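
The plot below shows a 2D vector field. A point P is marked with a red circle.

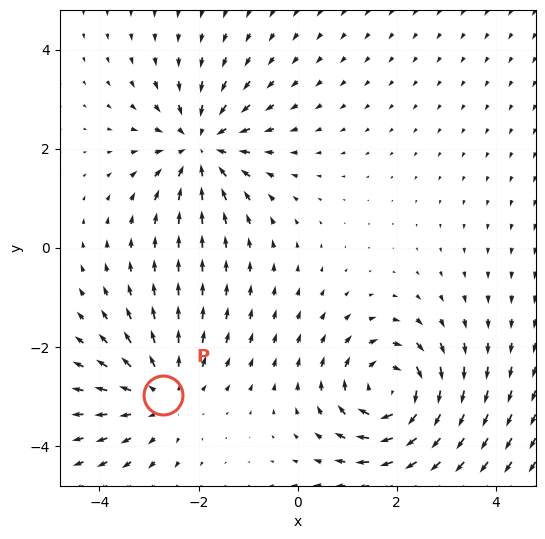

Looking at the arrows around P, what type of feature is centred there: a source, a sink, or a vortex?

At P (-2.7, -3.0) the arrows spread outward. Divergence about +3, curl ≈0 — positive divergence with near-zero curl is a source.

source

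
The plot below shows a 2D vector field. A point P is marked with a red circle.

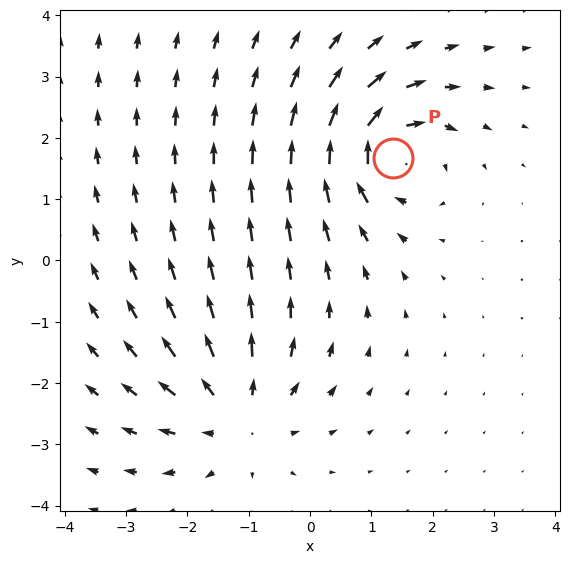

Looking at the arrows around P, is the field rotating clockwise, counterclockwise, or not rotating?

Near P at (1.3, 1.7) the arrows circulate clockwise. The curl (z-component) there is about -6; negative curl means clockwise rotation.

clockwise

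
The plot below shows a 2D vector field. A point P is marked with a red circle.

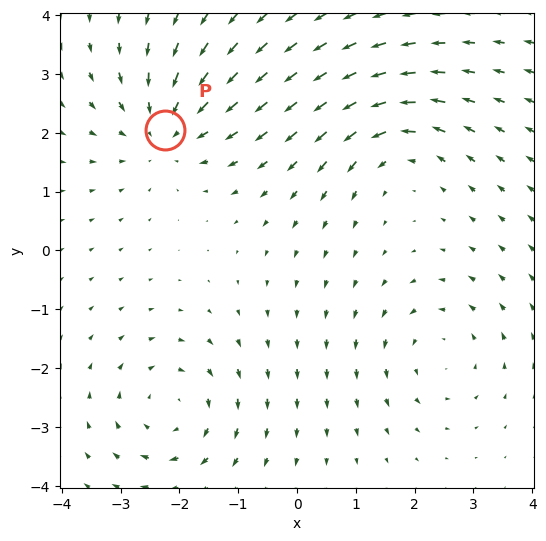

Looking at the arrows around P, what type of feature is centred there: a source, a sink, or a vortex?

sink

At P (-2.2, 2.1) the arrows converge inward. Divergence about -4, curl ≈0 — negative divergence with near-zero curl is a sink.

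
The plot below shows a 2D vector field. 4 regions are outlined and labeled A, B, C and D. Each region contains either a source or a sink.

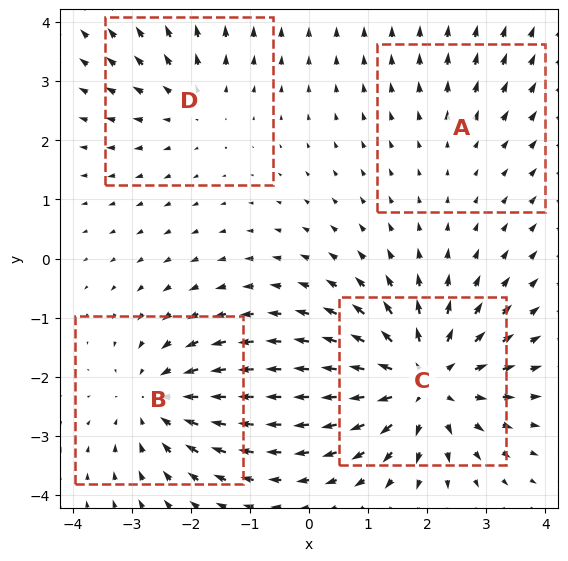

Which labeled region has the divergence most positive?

C

Divergence at each region's feature centre — A: about +2, B: about -4, C: about +7, D: about +3. Region C is most positive.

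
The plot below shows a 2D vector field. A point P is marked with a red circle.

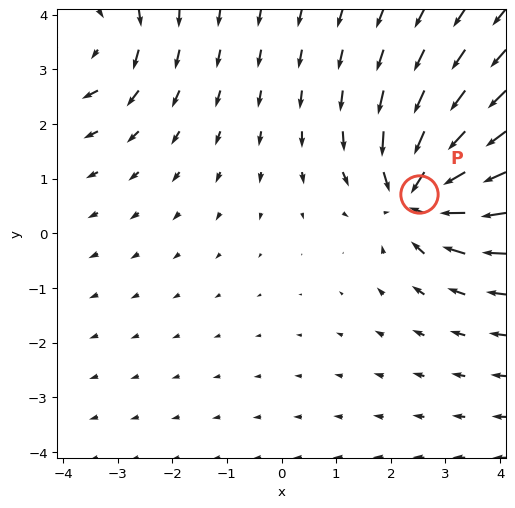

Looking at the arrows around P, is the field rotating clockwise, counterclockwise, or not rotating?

not rotating

Near P at (2.5, 0.7) the arrows show no circulation. The curl there is ≈0.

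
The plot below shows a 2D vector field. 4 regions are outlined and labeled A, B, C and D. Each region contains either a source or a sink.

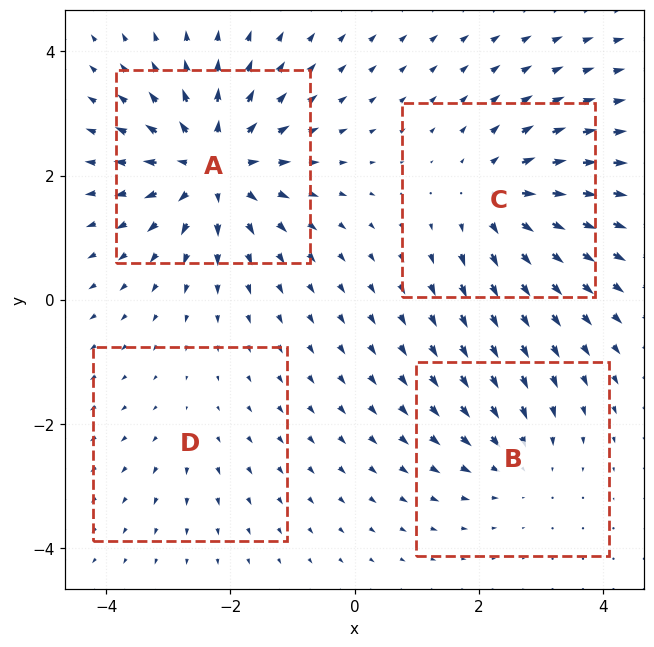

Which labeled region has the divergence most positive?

Divergence at each region's feature centre — A: about +8, B: about -4, C: about +6, D: about +2. Region A is most positive.

A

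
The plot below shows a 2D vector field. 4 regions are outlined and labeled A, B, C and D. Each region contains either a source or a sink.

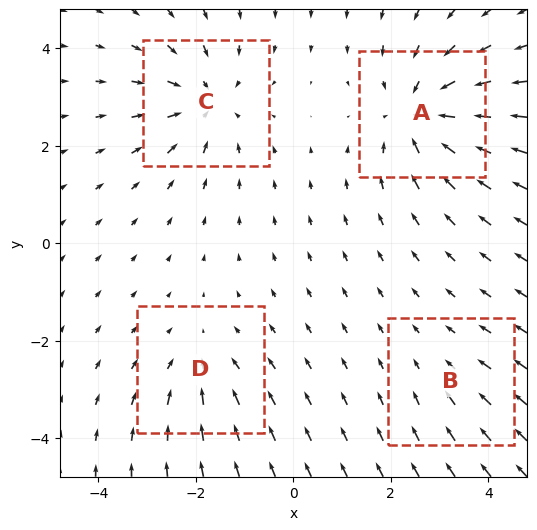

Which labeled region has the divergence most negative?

A

Divergence at each region's feature centre — A: about -6, B: about -2, C: about -5, D: about -3. Region A is most negative.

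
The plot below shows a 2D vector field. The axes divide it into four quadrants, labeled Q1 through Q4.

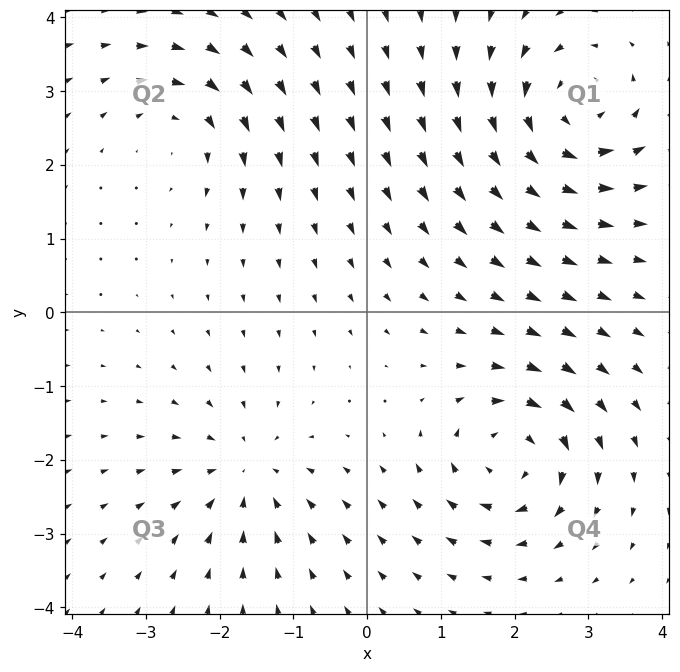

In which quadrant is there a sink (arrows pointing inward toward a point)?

Q3

The sink sits at approximately (-1.6, -2.2), which lies in quadrant Q3. The divergence there is about -4, negative as expected for a sink.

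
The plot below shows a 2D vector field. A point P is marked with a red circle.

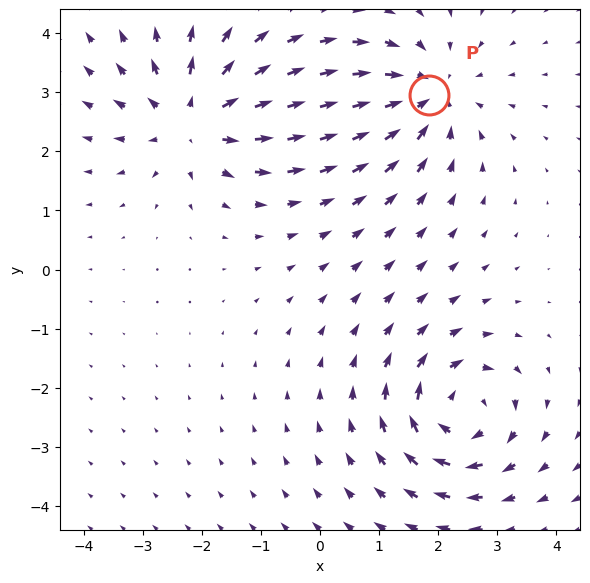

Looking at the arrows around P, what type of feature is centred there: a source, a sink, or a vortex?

At P (1.8, 3.0) the arrows converge inward. Divergence about -4, curl ≈0 — negative divergence with near-zero curl is a sink.

sink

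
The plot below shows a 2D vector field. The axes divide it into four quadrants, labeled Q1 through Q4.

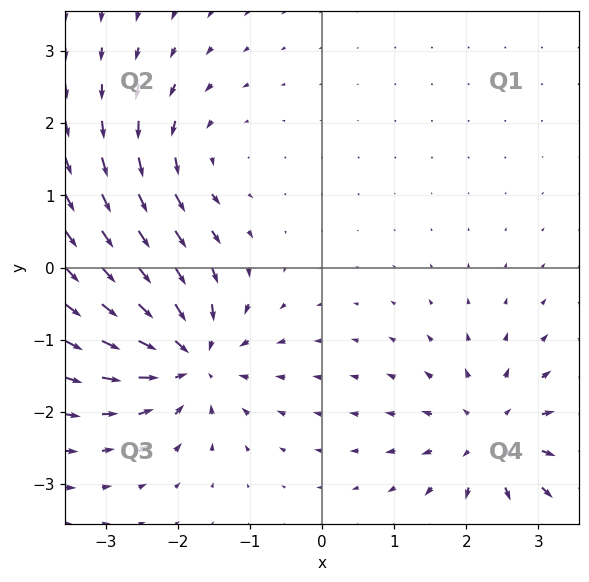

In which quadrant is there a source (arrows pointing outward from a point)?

The source sits at approximately (2.4, -2.3), which lies in quadrant Q4. The divergence there is about +5, positive as expected for a source.

Q4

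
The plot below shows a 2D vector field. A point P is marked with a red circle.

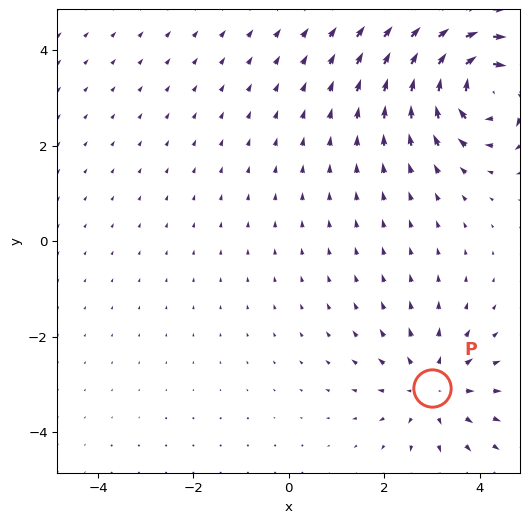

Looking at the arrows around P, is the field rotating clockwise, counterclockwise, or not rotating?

not rotating

Near P at (3.0, -3.1) the arrows show no circulation. The curl there is ≈0.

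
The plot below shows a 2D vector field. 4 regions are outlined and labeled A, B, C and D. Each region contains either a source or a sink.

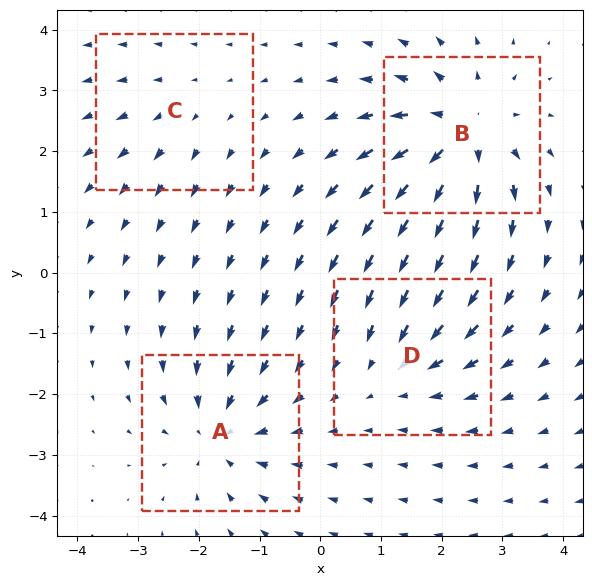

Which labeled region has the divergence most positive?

B

Divergence at each region's feature centre — A: about -5, B: about +6, C: about +2, D: about -3. Region B is most positive.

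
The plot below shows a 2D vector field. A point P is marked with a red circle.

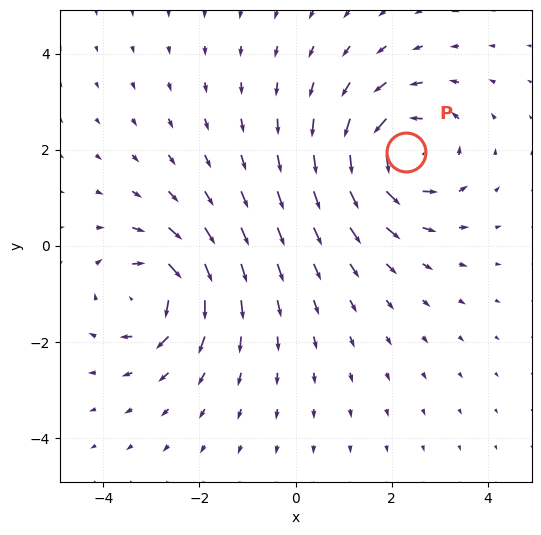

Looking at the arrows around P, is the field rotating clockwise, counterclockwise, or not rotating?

Near P at (2.3, 1.9) the arrows circulate counterclockwise. The curl (z-component) there is about +5; positive curl means counterclockwise rotation.

counterclockwise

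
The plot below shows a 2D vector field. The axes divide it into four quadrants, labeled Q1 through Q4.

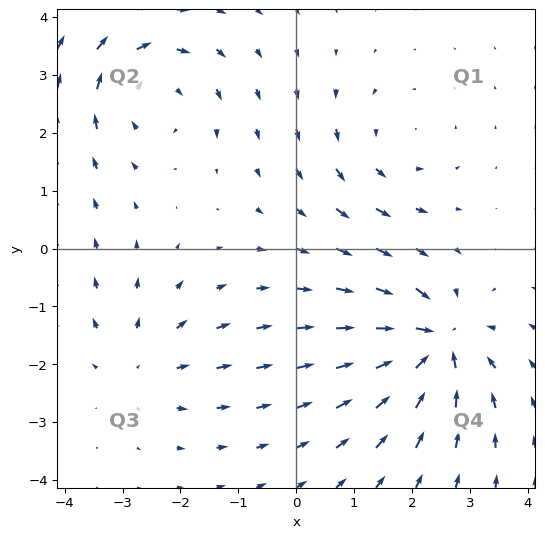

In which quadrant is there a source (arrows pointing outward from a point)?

The source sits at approximately (-2.7, -2.0), which lies in quadrant Q3. The divergence there is about +2, positive as expected for a source.

Q3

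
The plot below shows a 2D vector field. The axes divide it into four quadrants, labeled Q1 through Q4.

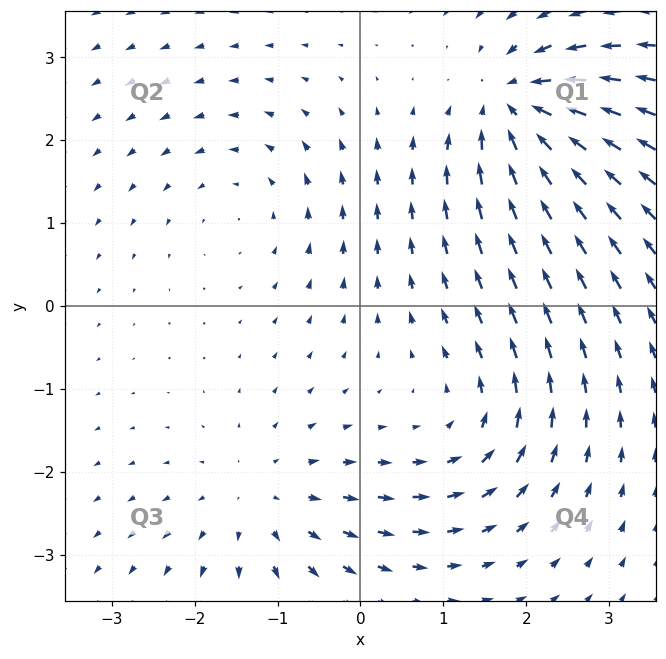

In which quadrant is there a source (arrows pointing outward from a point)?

Q3

The source sits at approximately (-1.2, -2.4), which lies in quadrant Q3. The divergence there is about +3, positive as expected for a source.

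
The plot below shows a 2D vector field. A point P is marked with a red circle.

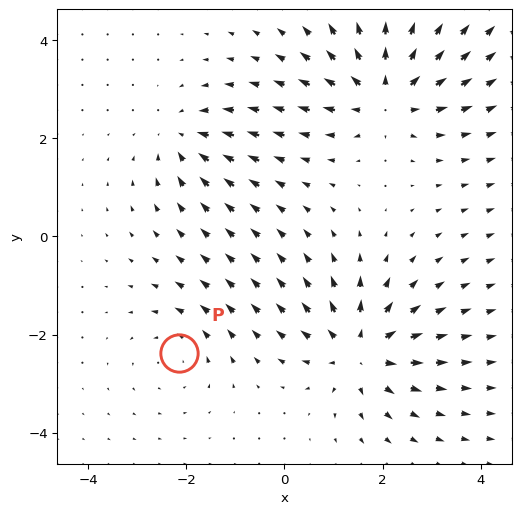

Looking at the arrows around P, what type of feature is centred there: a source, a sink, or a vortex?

vortex

At P (-2.1, -2.4) the arrows circulate counterclockwise. Divergence ≈0, curl about +3 — near-zero divergence with nonzero curl is a vortex.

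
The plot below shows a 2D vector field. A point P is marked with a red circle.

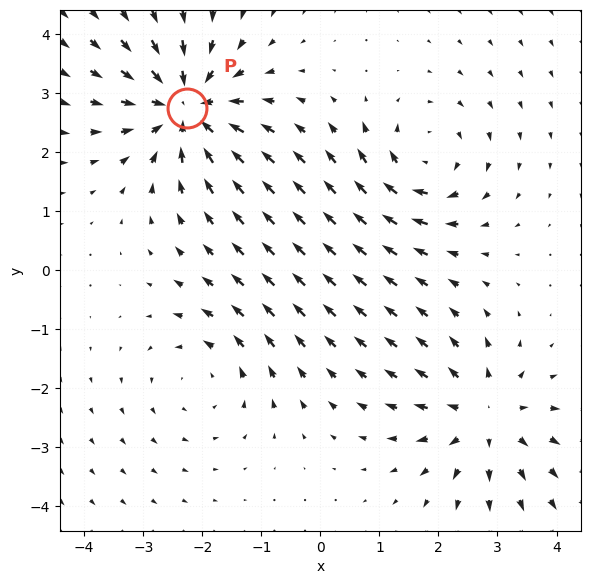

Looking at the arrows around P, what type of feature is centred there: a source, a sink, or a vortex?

At P (-2.3, 2.7) the arrows converge inward. Divergence about -6, curl ≈0 — negative divergence with near-zero curl is a sink.

sink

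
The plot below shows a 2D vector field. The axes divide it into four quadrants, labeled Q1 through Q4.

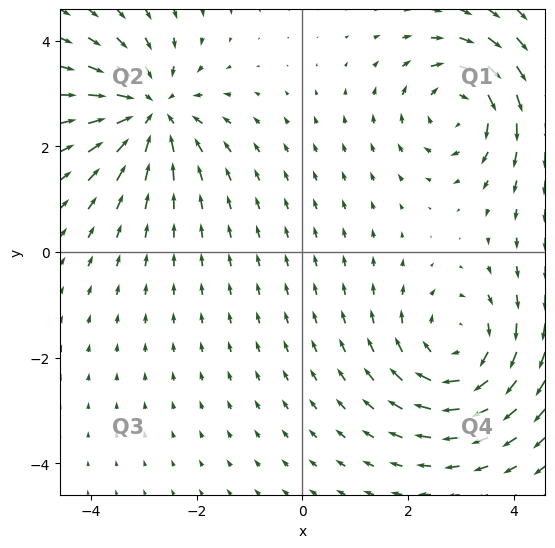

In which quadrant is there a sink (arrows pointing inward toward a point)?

The sink sits at approximately (-2.9, 2.7), which lies in quadrant Q2. The divergence there is about -5, negative as expected for a sink.

Q2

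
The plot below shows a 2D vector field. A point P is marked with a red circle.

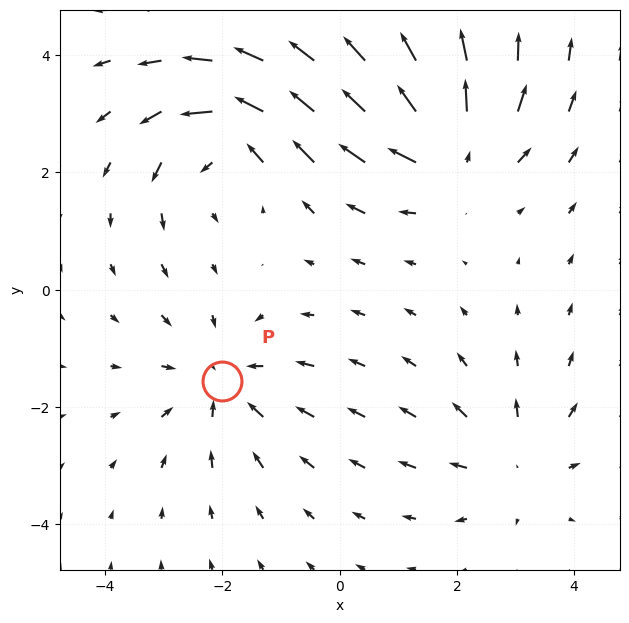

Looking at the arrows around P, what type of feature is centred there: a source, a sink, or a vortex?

sink

At P (-2.0, -1.6) the arrows converge inward. Divergence about -3, curl ≈0 — negative divergence with near-zero curl is a sink.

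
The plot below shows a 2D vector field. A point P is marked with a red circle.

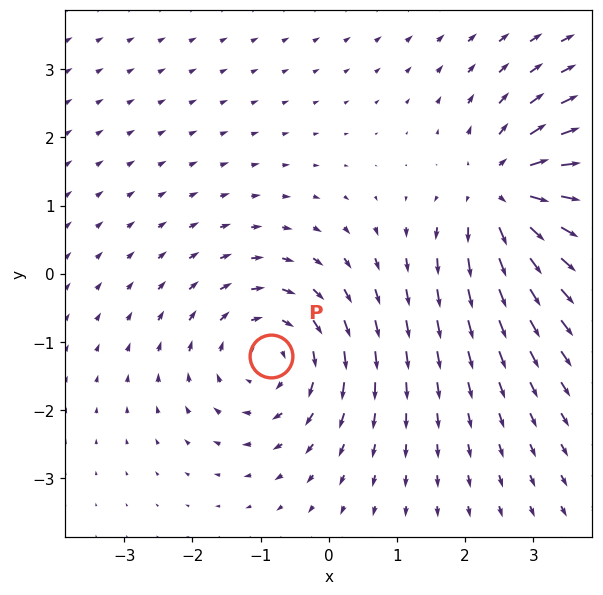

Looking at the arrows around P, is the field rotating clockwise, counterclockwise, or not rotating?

Near P at (-0.8, -1.2) the arrows circulate clockwise. The curl (z-component) there is about -4; negative curl means clockwise rotation.

clockwise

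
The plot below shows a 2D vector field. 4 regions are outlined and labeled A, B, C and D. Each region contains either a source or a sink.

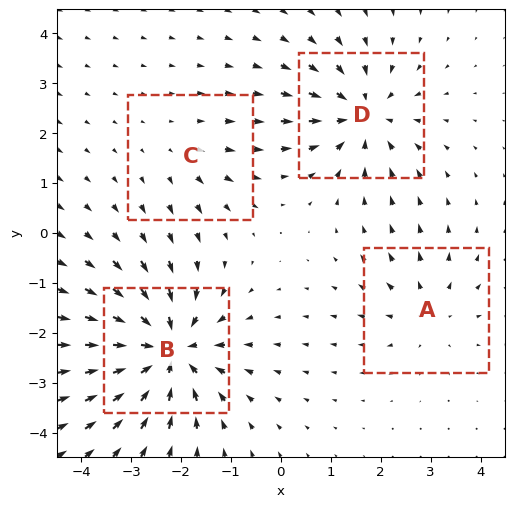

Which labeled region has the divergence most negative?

B

Divergence at each region's feature centre — A: about +3, B: about -7, C: about +2, D: about -5. Region B is most negative.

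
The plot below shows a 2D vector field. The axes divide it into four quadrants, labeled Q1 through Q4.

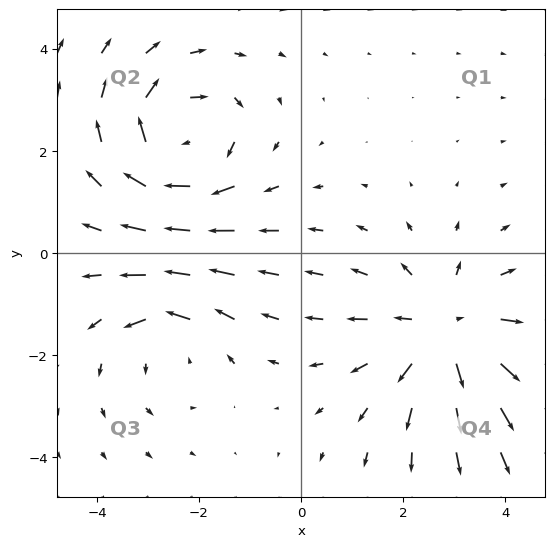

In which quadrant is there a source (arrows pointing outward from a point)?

Q4

The source sits at approximately (2.9, -1.5), which lies in quadrant Q4. The divergence there is about +3, positive as expected for a source.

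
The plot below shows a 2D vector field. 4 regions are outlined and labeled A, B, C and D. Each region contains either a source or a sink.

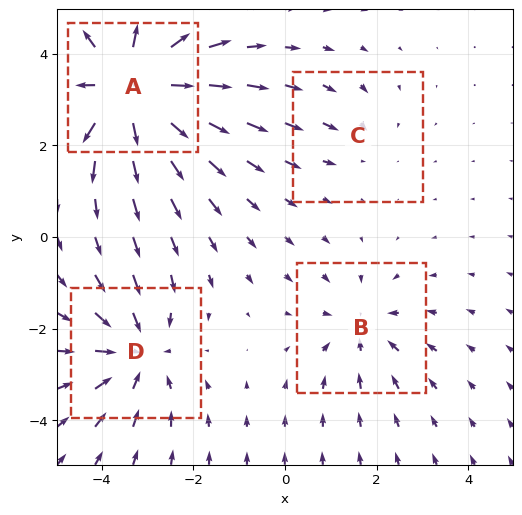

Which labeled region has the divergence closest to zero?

Divergence at each region's feature centre — A: about +7, B: about -3, C: about -2, D: about -4. Region C is closest to zero.

C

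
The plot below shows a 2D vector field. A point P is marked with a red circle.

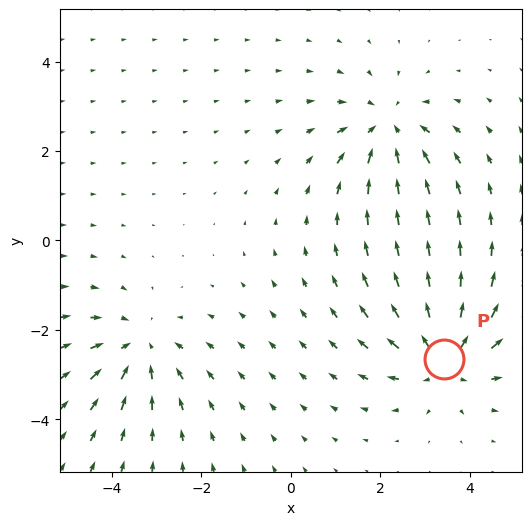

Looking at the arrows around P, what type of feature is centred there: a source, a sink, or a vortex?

source

At P (3.4, -2.6) the arrows spread outward. Divergence about +4, curl ≈0 — positive divergence with near-zero curl is a source.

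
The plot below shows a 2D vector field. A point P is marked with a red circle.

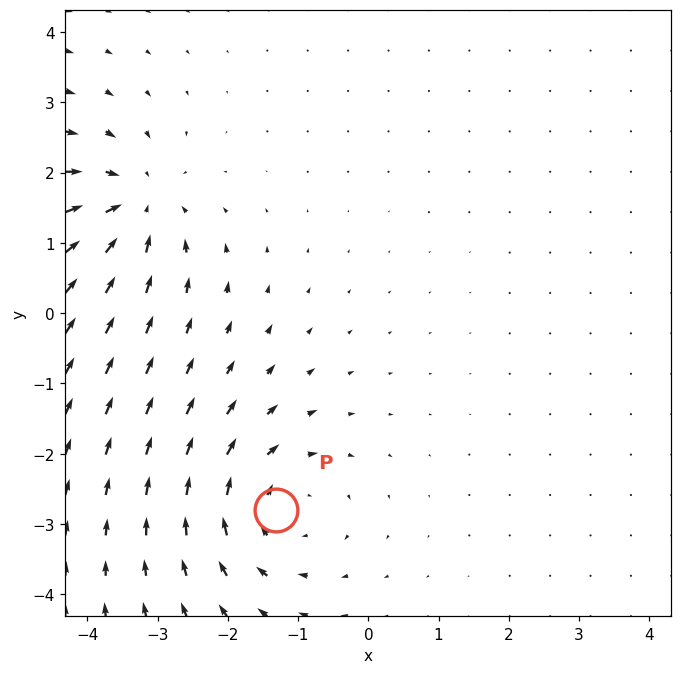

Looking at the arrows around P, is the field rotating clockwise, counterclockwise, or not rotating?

clockwise

Near P at (-1.3, -2.8) the arrows circulate clockwise. The curl (z-component) there is about -5; negative curl means clockwise rotation.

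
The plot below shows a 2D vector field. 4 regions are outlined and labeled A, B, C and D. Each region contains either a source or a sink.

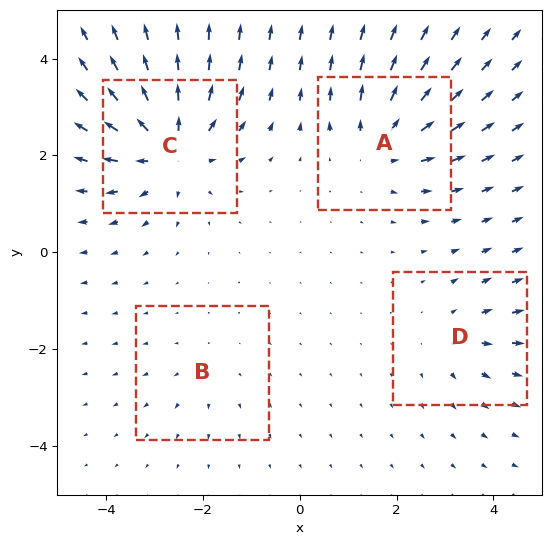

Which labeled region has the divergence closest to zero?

B

Divergence at each region's feature centre — A: about +5, B: about +2, C: about +7, D: about +3. Region B is closest to zero.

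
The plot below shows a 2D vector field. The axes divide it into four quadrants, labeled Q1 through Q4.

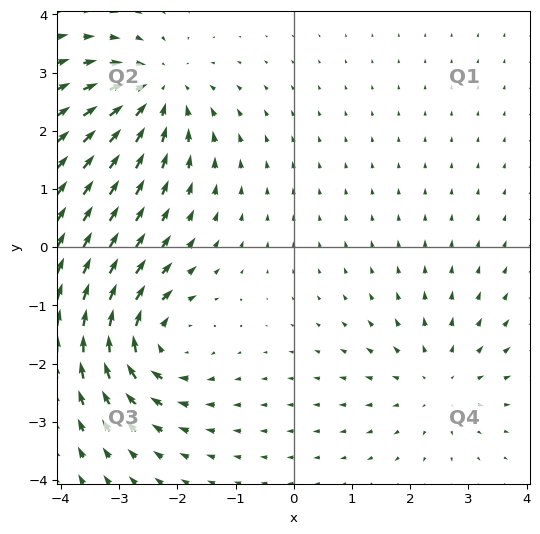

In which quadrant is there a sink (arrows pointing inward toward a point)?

The sink sits at approximately (-2.4, 2.7), which lies in quadrant Q2. The divergence there is about -5, negative as expected for a sink.

Q2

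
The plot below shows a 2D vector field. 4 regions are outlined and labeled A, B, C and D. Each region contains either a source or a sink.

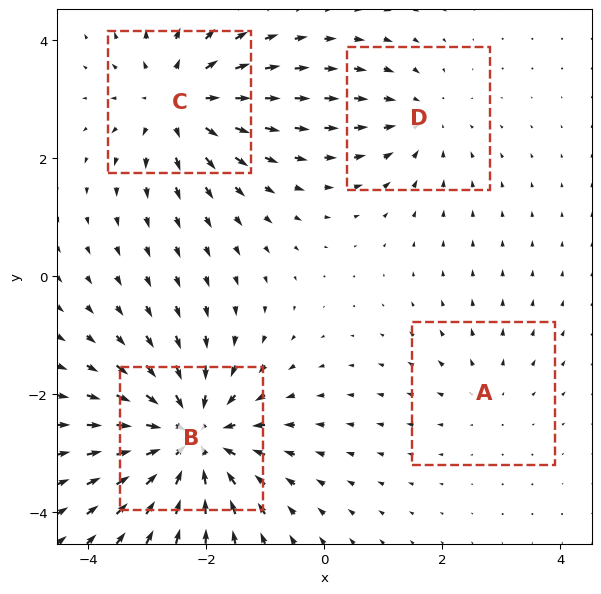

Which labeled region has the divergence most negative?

Divergence at each region's feature centre — A: about +2, B: about -7, C: about +5, D: about -3. Region B is most negative.

B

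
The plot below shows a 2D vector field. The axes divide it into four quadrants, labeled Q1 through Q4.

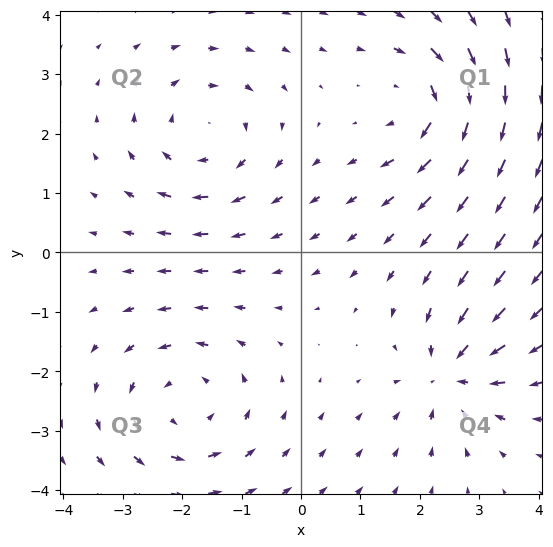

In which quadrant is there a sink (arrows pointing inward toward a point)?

Q4

The sink sits at approximately (2.5, -2.1), which lies in quadrant Q4. The divergence there is about -4, negative as expected for a sink.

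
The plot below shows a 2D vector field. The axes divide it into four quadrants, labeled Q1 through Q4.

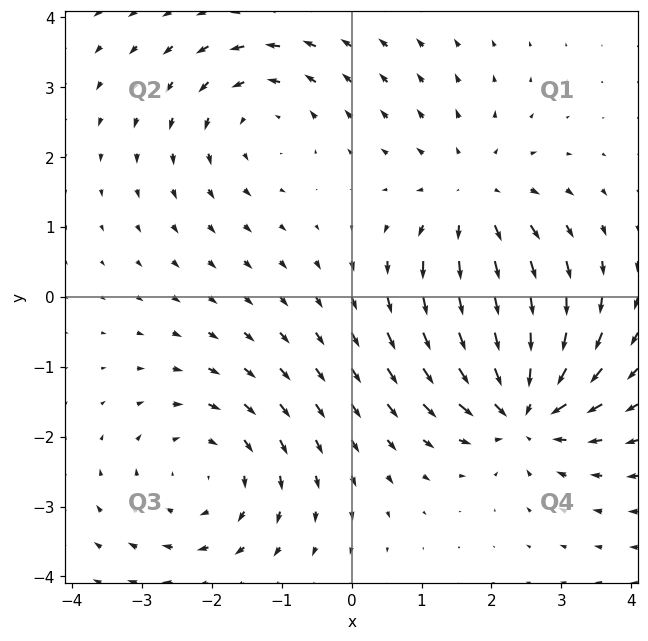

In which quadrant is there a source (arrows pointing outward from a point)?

Q1

The source sits at approximately (1.8, 1.3), which lies in quadrant Q1. The divergence there is about +3, positive as expected for a source.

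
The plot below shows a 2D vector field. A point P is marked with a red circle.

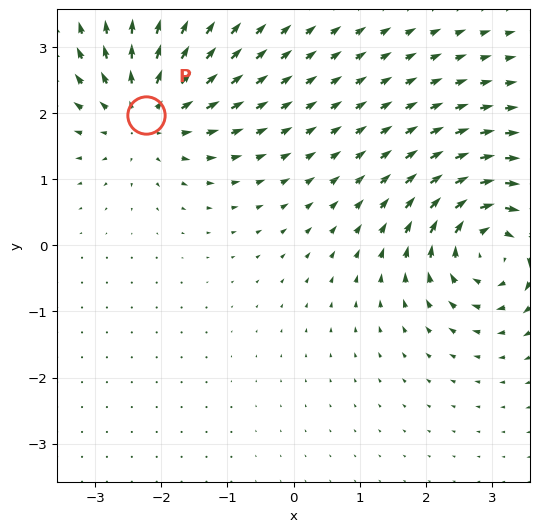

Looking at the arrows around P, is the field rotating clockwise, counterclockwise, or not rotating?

not rotating

Near P at (-2.2, 2.0) the arrows show no circulation. The curl there is ≈0.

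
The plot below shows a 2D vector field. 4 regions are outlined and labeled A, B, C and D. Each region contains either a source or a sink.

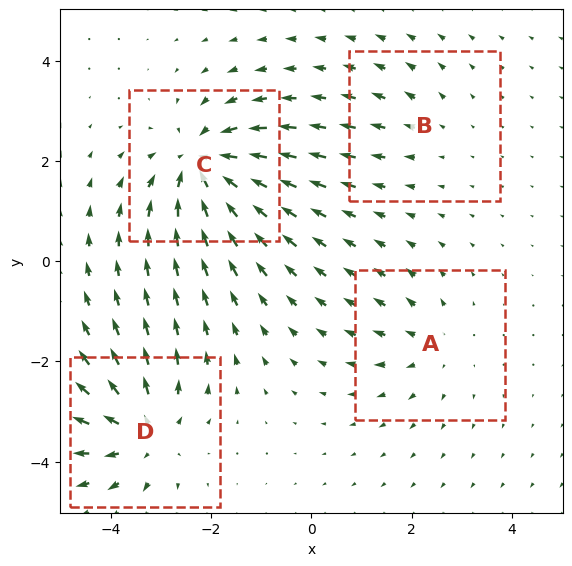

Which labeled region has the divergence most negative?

C

Divergence at each region's feature centre — A: about +3, B: about +2, C: about -7, D: about +6. Region C is most negative.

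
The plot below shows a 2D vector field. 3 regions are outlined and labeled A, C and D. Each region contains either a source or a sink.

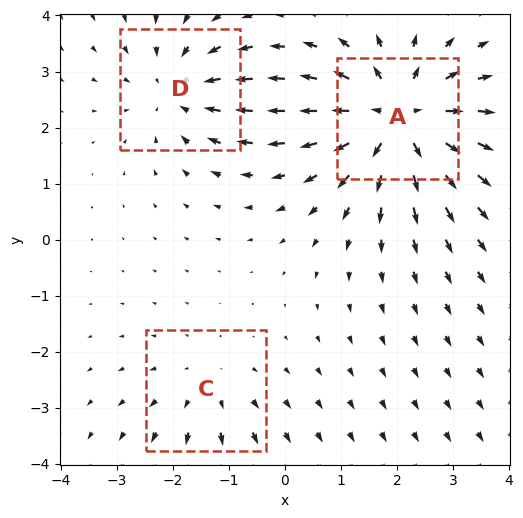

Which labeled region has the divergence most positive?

Divergence at each region's feature centre — A: about +5, C: about +2, D: about -3. Region A is most positive.

A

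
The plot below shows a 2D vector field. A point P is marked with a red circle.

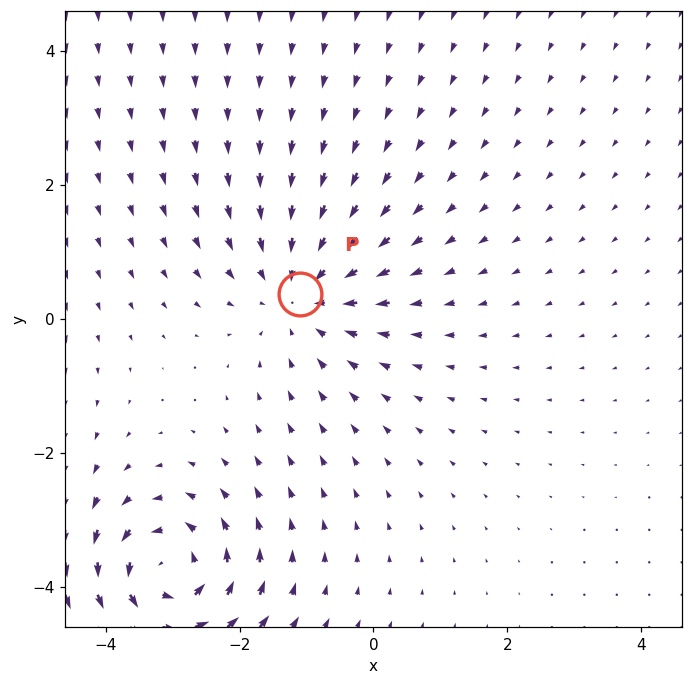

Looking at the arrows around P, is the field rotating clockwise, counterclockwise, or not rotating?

Near P at (-1.1, 0.4) the arrows show no circulation. The curl there is ≈0.

not rotating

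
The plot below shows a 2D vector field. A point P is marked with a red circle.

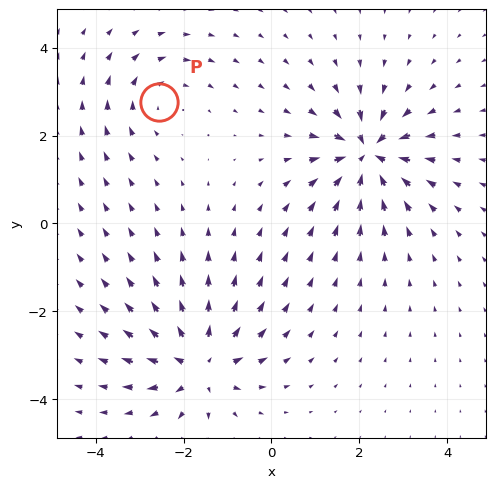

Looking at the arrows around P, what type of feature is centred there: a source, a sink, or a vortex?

At P (-2.6, 2.8) the arrows circulate clockwise. Divergence ≈0, curl about -3 — near-zero divergence with nonzero curl is a vortex.

vortex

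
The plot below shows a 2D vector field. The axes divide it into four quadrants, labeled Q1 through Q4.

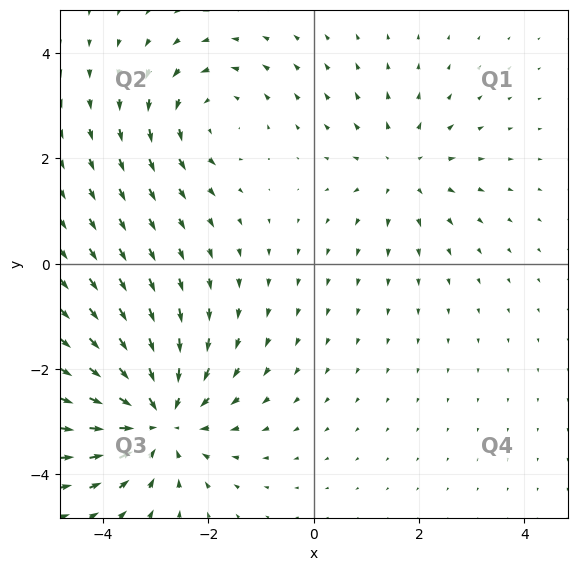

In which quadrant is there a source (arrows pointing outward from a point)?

The source sits at approximately (1.7, 1.8), which lies in quadrant Q1. The divergence there is about +3, positive as expected for a source.

Q1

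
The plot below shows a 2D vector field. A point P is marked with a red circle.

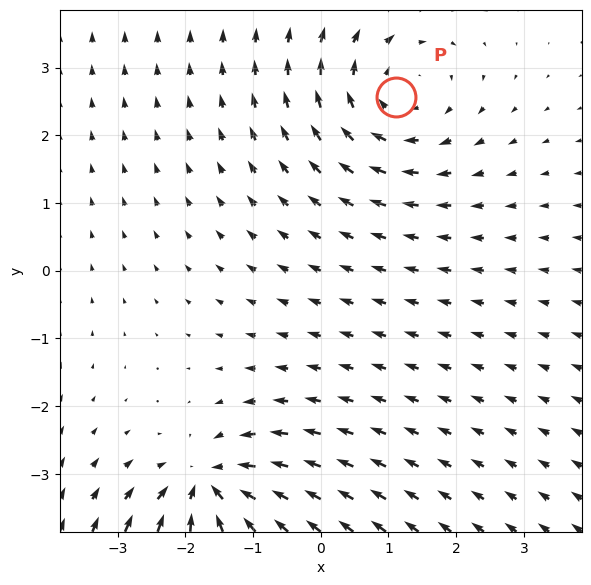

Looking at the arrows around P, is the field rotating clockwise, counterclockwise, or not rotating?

Near P at (1.1, 2.6) the arrows circulate clockwise. The curl (z-component) there is about -3; negative curl means clockwise rotation.

clockwise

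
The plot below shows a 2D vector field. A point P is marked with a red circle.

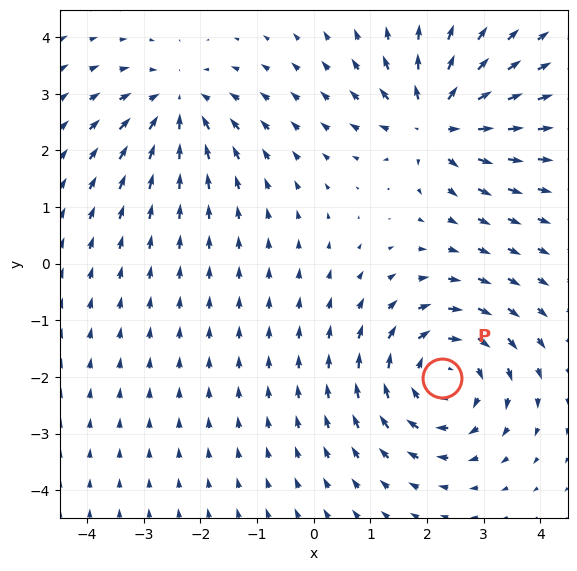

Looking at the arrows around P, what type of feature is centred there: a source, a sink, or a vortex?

vortex

At P (2.3, -2.0) the arrows circulate clockwise. Divergence ≈0, curl about -5 — near-zero divergence with nonzero curl is a vortex.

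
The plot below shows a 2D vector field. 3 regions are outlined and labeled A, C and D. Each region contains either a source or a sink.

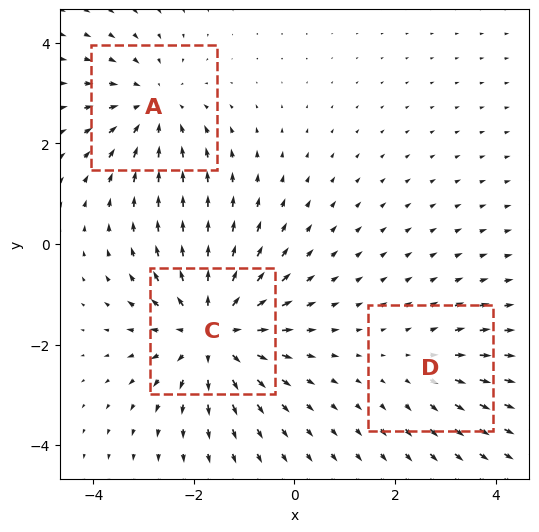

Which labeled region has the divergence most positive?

C

Divergence at each region's feature centre — A: about -3, C: about +4, D: about +2. Region C is most positive.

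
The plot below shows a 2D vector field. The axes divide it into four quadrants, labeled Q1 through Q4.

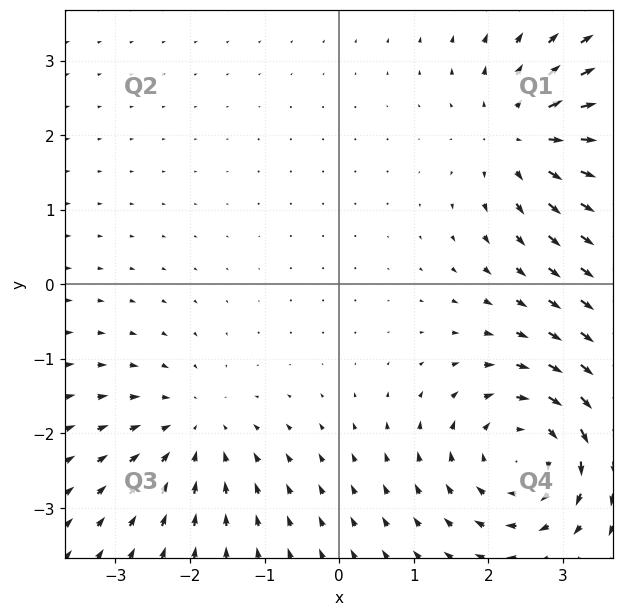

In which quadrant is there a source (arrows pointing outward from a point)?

The source sits at approximately (2.5, 2.0), which lies in quadrant Q1. The divergence there is about +5, positive as expected for a source.

Q1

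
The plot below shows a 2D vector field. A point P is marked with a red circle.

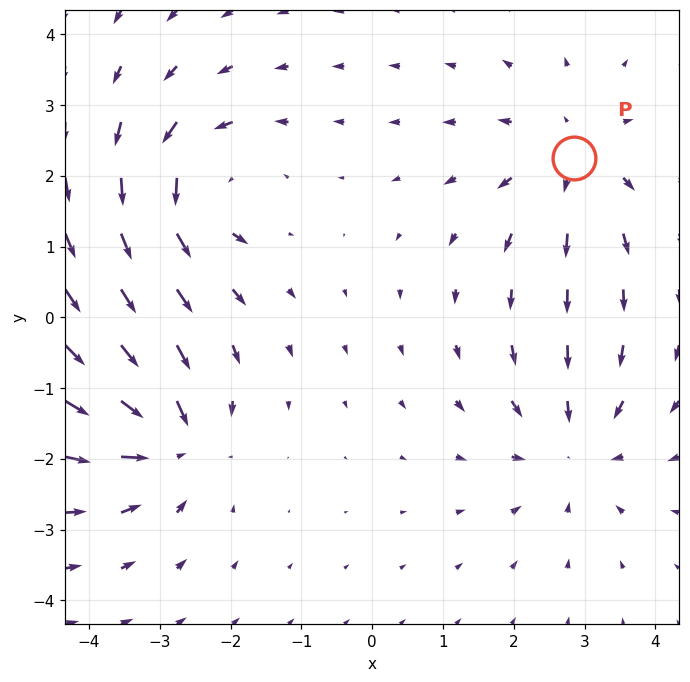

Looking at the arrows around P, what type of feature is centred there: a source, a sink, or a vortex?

source

At P (2.9, 2.3) the arrows spread outward. Divergence about +4, curl ≈0 — positive divergence with near-zero curl is a source.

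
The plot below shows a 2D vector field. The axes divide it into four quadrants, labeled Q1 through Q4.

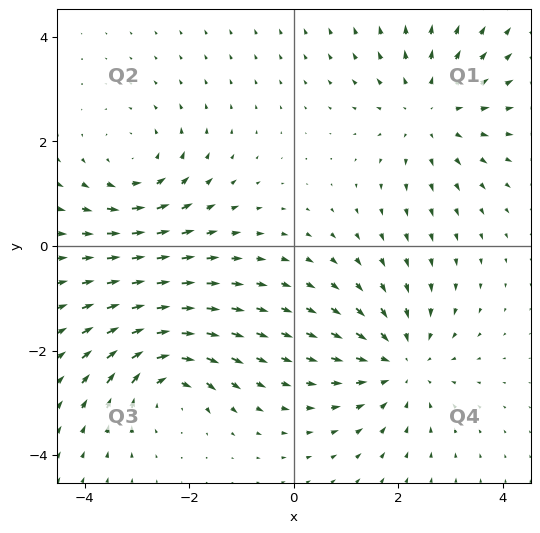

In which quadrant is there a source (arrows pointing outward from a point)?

The source sits at approximately (2.6, 2.6), which lies in quadrant Q1. The divergence there is about +4, positive as expected for a source.

Q1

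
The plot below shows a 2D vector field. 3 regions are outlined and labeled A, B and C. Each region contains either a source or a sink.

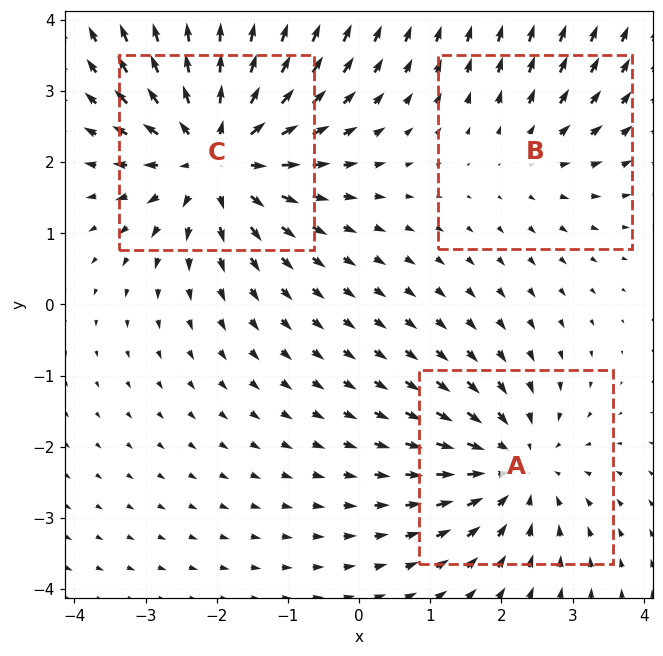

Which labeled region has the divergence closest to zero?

B

Divergence at each region's feature centre — A: about -3, B: about +2, C: about +4. Region B is closest to zero.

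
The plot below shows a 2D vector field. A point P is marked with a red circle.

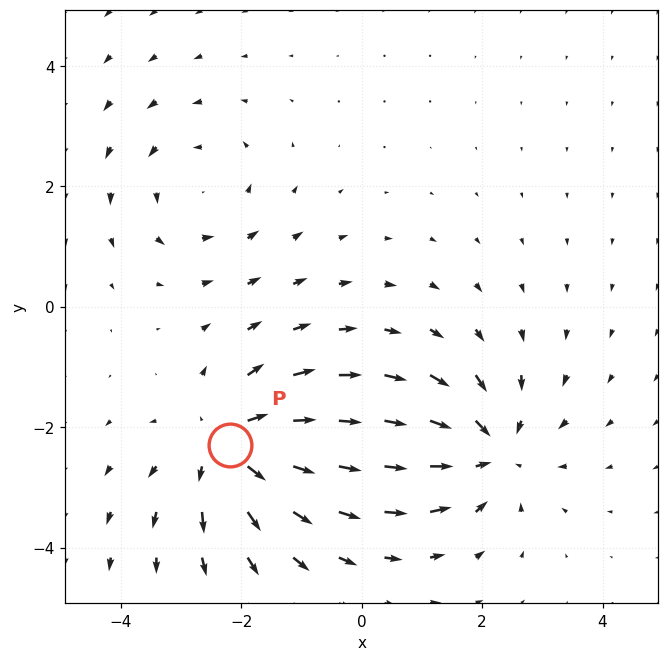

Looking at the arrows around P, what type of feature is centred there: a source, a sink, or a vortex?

source

At P (-2.2, -2.3) the arrows spread outward. Divergence about +5, curl ≈0 — positive divergence with near-zero curl is a source.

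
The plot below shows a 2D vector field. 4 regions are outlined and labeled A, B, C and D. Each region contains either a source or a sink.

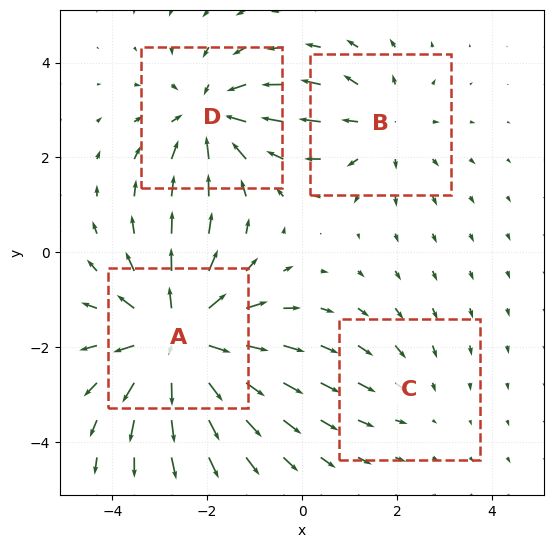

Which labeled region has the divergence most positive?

Divergence at each region's feature centre — A: about +6, B: about +3, C: about -2, D: about -4. Region A is most positive.

A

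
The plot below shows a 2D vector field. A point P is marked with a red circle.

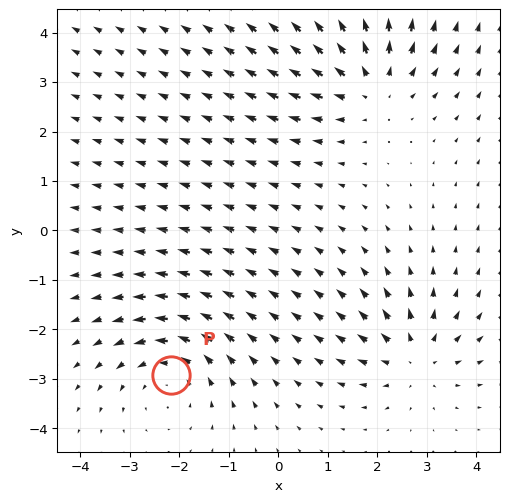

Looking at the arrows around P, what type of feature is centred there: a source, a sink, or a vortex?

At P (-2.2, -2.9) the arrows circulate counterclockwise. Divergence ≈0, curl about +3 — near-zero divergence with nonzero curl is a vortex.

vortex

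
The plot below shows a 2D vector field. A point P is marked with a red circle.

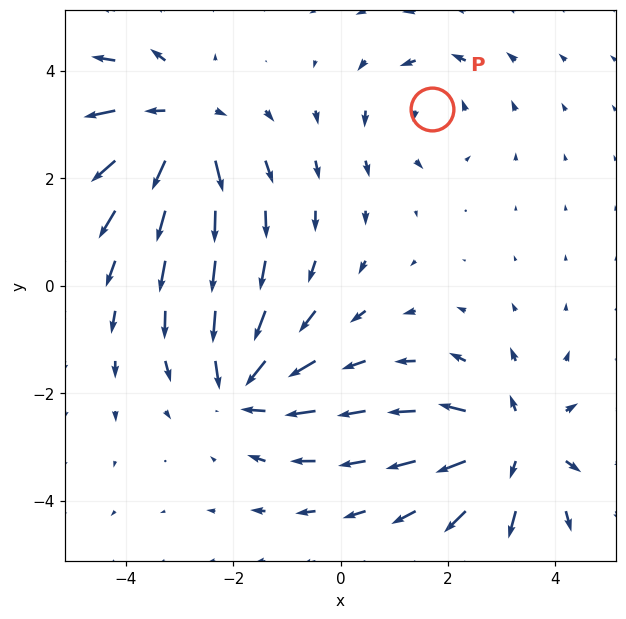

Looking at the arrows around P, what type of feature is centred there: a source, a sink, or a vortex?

At P (1.7, 3.3) the arrows circulate counterclockwise. Divergence ≈0, curl about +3 — near-zero divergence with nonzero curl is a vortex.

vortex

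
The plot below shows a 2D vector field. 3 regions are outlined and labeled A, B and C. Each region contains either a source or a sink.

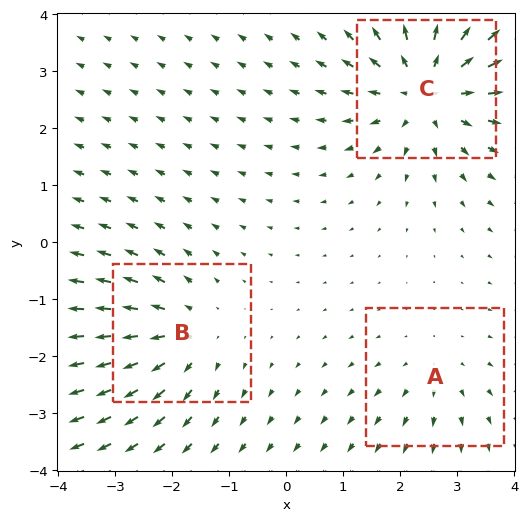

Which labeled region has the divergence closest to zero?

Divergence at each region's feature centre — A: about +2, B: about +3, C: about +5. Region A is closest to zero.

A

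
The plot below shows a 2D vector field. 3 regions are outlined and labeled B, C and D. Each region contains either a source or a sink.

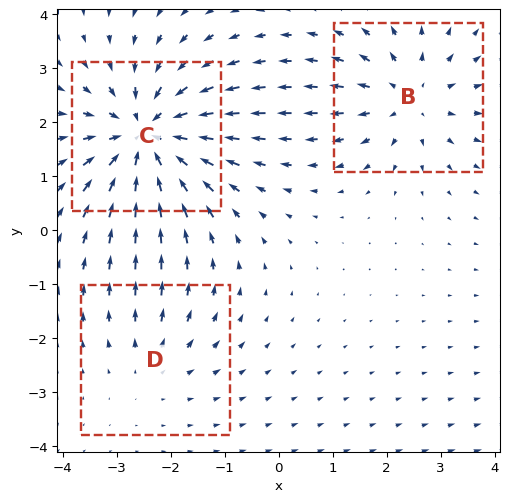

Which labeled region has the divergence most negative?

C

Divergence at each region's feature centre — B: about +3, C: about -5, D: about +2. Region C is most negative.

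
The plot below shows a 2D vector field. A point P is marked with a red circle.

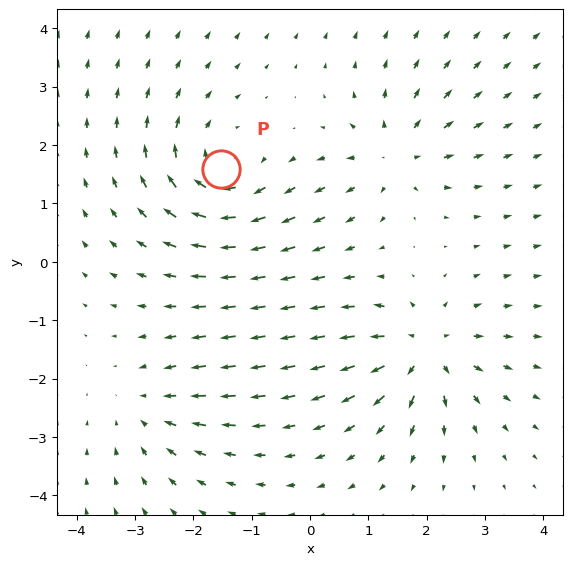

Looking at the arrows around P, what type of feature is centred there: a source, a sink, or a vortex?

At P (-1.5, 1.6) the arrows circulate clockwise. Divergence ≈0, curl about -5 — near-zero divergence with nonzero curl is a vortex.

vortex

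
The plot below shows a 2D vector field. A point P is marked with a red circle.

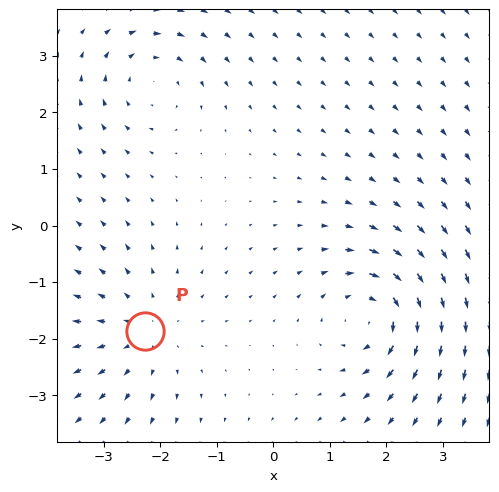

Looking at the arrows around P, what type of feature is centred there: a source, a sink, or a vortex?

At P (-2.3, -1.9) the arrows spread outward. Divergence about +3, curl ≈0 — positive divergence with near-zero curl is a source.

source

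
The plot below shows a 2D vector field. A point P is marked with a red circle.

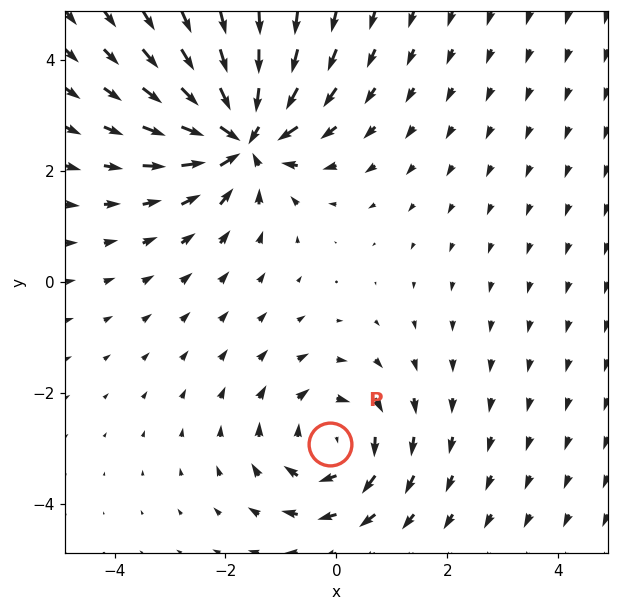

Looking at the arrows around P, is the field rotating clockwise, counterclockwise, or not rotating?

clockwise

Near P at (-0.1, -2.9) the arrows circulate clockwise. The curl (z-component) there is about -3; negative curl means clockwise rotation.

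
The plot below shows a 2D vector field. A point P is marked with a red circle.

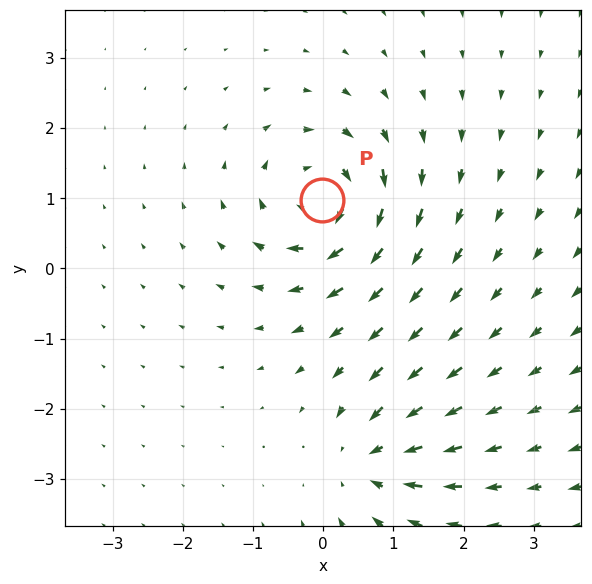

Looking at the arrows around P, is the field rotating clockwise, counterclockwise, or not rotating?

clockwise

Near P at (-0.0, 1.0) the arrows circulate clockwise. The curl (z-component) there is about -5; negative curl means clockwise rotation.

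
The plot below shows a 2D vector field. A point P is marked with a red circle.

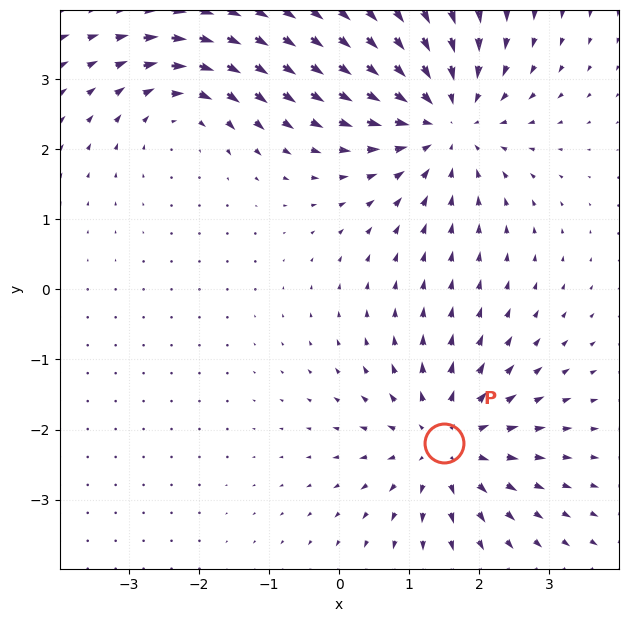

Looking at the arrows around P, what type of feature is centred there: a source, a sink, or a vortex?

At P (1.5, -2.2) the arrows spread outward. Divergence about +4, curl ≈0 — positive divergence with near-zero curl is a source.

source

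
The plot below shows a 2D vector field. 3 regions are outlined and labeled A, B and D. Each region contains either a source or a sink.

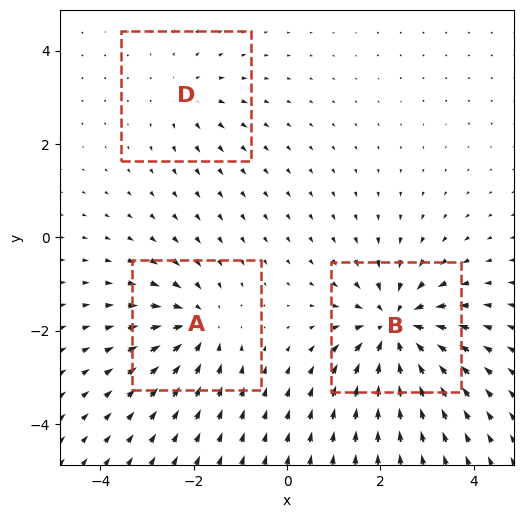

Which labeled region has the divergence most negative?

B

Divergence at each region's feature centre — A: about -3, B: about -5, D: about +2. Region B is most negative.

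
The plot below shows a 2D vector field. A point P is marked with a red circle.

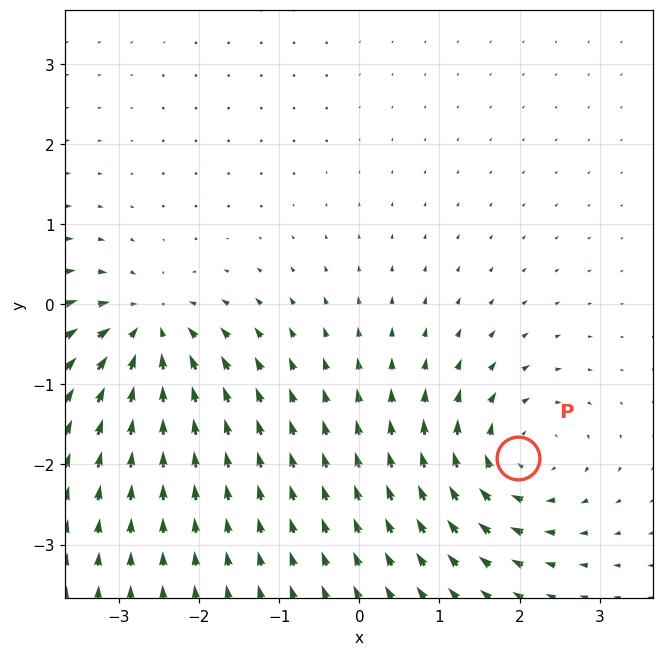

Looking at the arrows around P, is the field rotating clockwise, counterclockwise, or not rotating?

clockwise

Near P at (2.0, -1.9) the arrows circulate clockwise. The curl (z-component) there is about -4; negative curl means clockwise rotation.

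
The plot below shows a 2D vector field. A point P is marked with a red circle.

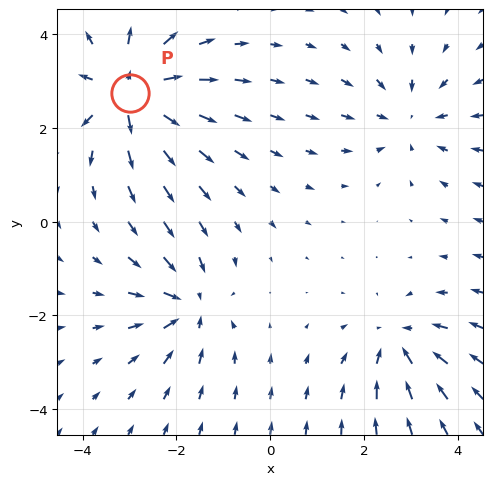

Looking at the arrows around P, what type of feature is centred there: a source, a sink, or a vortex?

At P (-3.0, 2.8) the arrows spread outward. Divergence about +5, curl ≈0 — positive divergence with near-zero curl is a source.

source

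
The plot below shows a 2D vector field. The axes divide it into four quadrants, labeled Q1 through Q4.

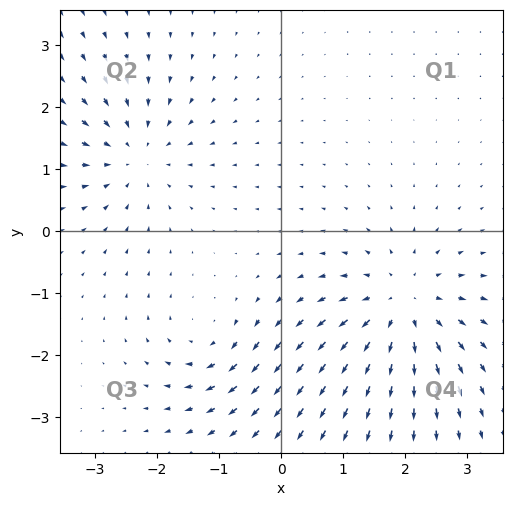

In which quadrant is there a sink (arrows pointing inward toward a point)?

The sink sits at approximately (-2.4, 1.2), which lies in quadrant Q2. The divergence there is about -4, negative as expected for a sink.

Q2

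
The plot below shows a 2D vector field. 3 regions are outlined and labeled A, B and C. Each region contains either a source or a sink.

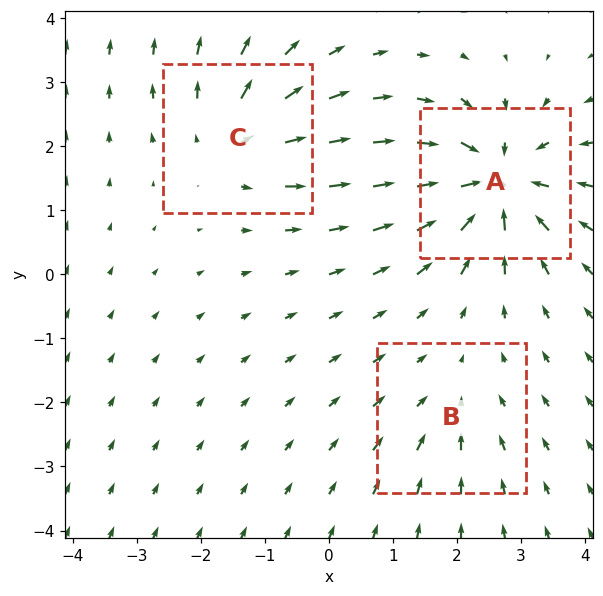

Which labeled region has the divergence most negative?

A

Divergence at each region's feature centre — A: about -6, B: about -2, C: about +4. Region A is most negative.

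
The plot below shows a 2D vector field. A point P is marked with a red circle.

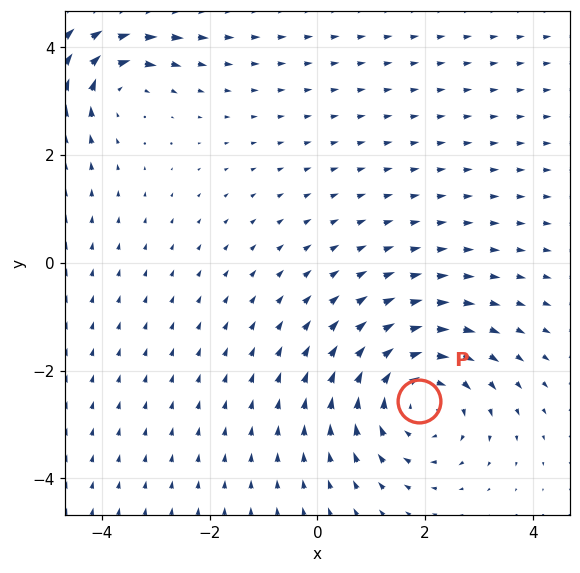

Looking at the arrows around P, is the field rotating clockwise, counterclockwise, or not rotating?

Near P at (1.9, -2.6) the arrows circulate clockwise. The curl (z-component) there is about -4; negative curl means clockwise rotation.

clockwise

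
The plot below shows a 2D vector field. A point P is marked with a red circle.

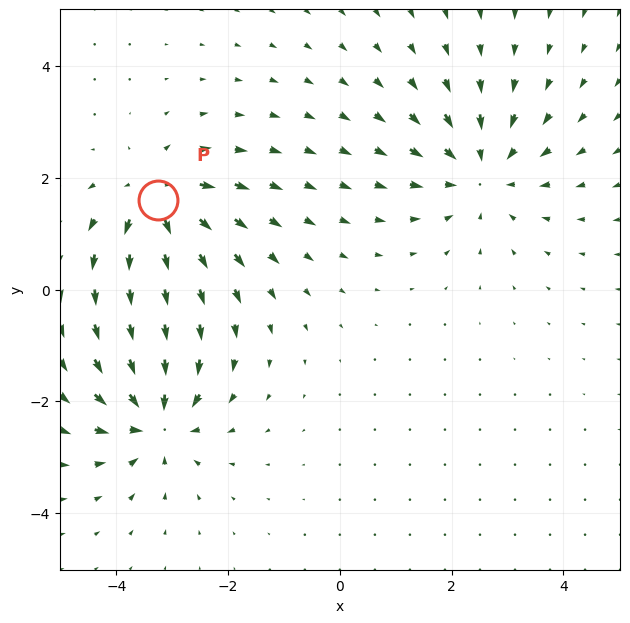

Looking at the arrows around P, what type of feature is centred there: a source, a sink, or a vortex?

At P (-3.3, 1.6) the arrows spread outward. Divergence about +5, curl ≈0 — positive divergence with near-zero curl is a source.

source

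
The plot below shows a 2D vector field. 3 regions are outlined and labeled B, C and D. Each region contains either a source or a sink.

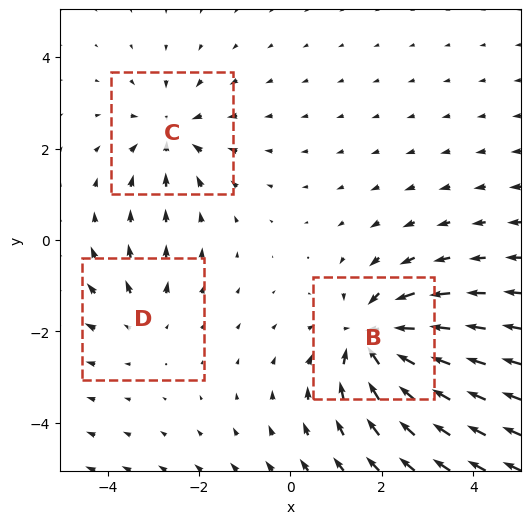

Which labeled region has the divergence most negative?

Divergence at each region's feature centre — B: about -5, C: about -3, D: about +2. Region B is most negative.

B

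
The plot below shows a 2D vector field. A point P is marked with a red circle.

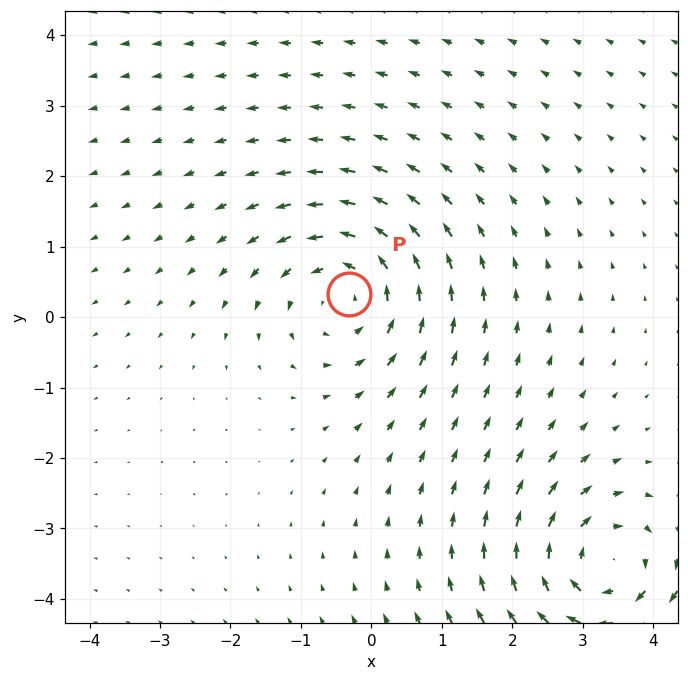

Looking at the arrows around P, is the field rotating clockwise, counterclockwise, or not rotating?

Near P at (-0.3, 0.3) the arrows circulate counterclockwise. The curl (z-component) there is about +3; positive curl means counterclockwise rotation.

counterclockwise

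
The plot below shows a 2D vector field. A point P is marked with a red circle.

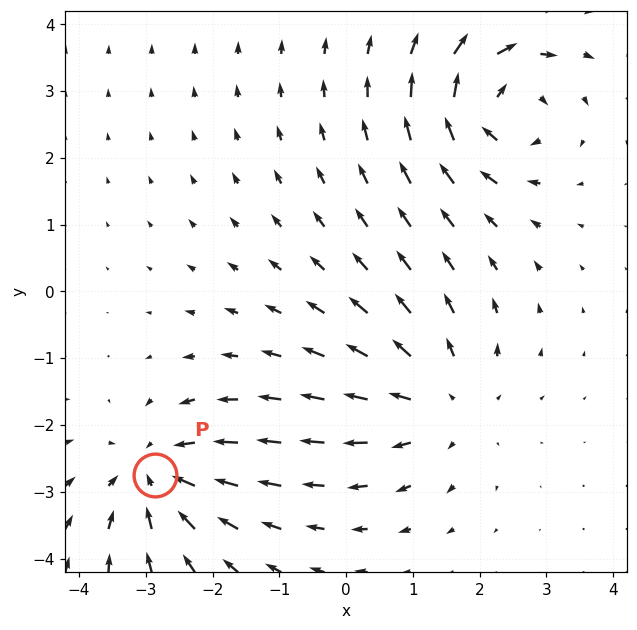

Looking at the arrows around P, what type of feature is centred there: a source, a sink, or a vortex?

sink

At P (-2.9, -2.8) the arrows converge inward. Divergence about -3, curl ≈0 — negative divergence with near-zero curl is a sink.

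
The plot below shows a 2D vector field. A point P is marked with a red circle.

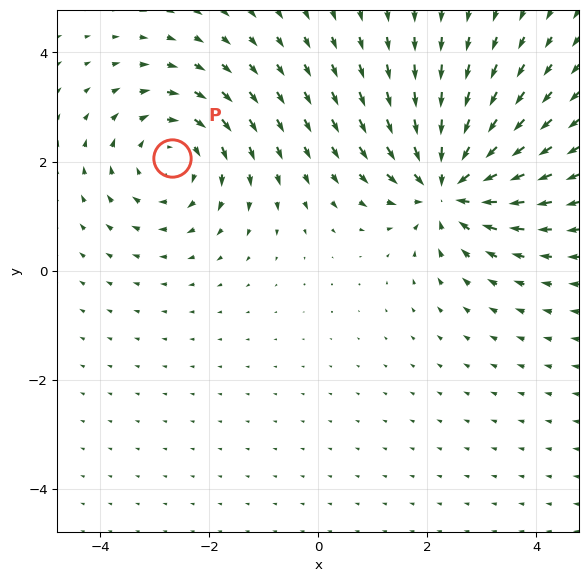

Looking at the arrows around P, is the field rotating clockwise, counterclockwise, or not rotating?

clockwise

Near P at (-2.7, 2.1) the arrows circulate clockwise. The curl (z-component) there is about -2; negative curl means clockwise rotation.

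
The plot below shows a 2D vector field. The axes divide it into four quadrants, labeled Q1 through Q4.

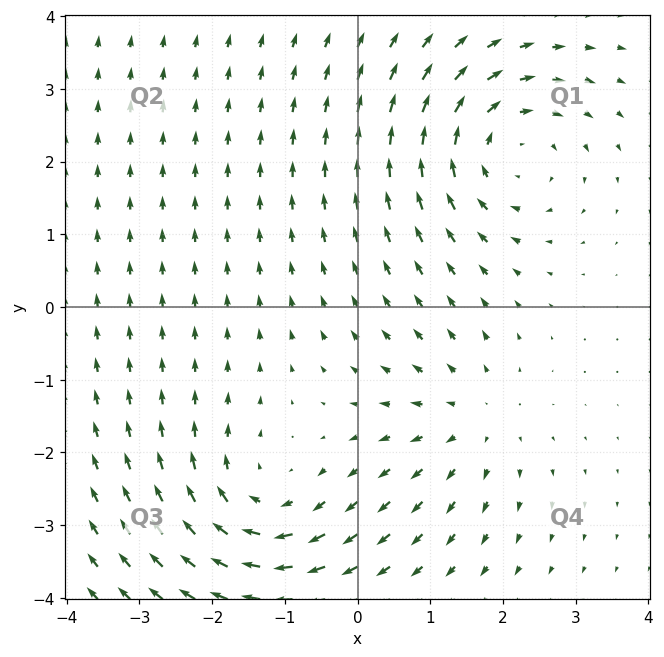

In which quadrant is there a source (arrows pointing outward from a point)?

Q4

The source sits at approximately (1.6, -1.5), which lies in quadrant Q4. The divergence there is about +3, positive as expected for a source.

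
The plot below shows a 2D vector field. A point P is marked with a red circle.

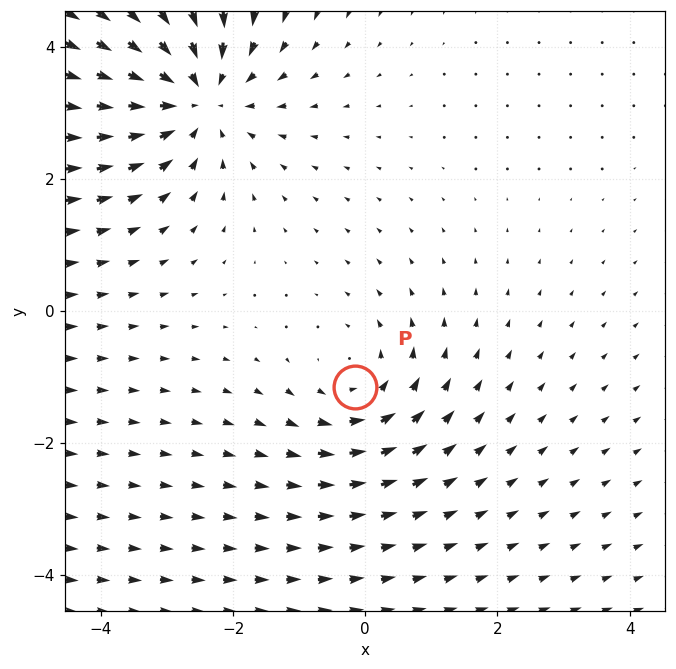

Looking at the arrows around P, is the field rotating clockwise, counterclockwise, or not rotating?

counterclockwise

Near P at (-0.2, -1.1) the arrows circulate counterclockwise. The curl (z-component) there is about +2; positive curl means counterclockwise rotation.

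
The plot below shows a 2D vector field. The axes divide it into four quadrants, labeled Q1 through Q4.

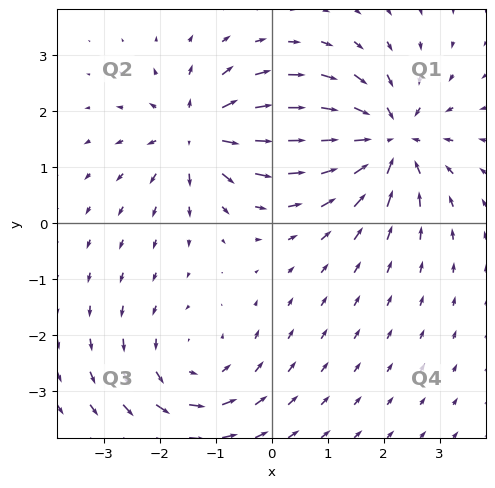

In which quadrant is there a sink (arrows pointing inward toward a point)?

Q1

The sink sits at approximately (2.1, 1.5), which lies in quadrant Q1. The divergence there is about -6, negative as expected for a sink.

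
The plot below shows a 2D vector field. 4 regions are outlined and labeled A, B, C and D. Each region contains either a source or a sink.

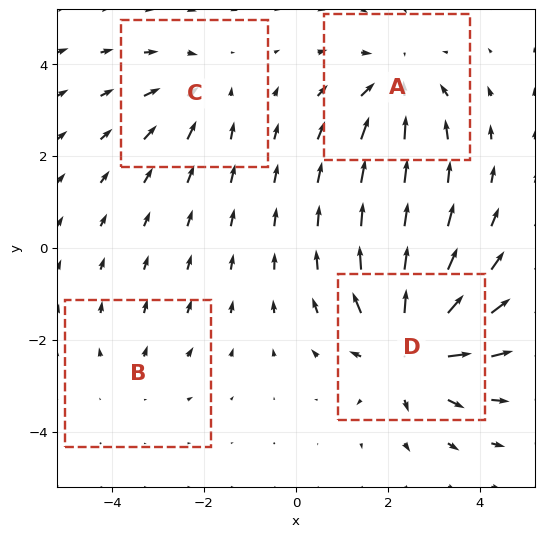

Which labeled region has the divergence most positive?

D

Divergence at each region's feature centre — A: about -5, B: about +2, C: about -3, D: about +7. Region D is most positive.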